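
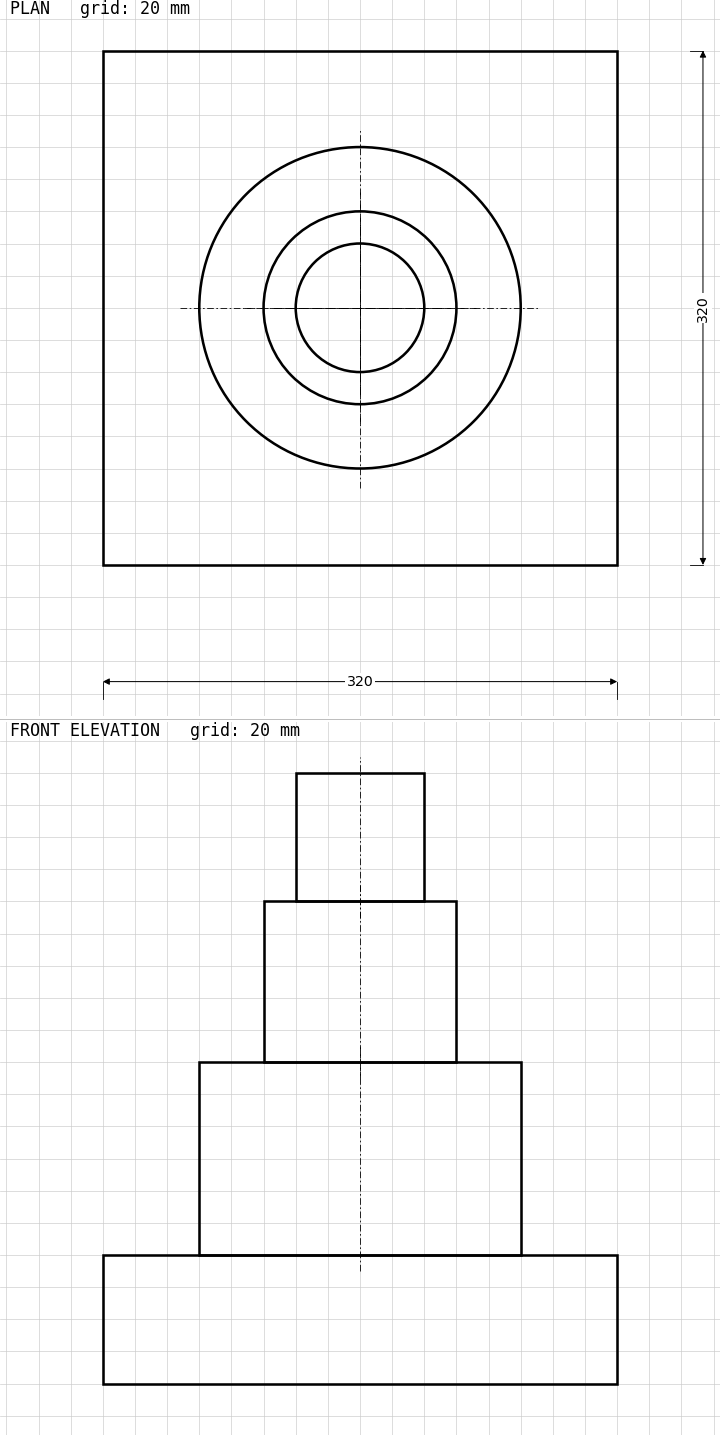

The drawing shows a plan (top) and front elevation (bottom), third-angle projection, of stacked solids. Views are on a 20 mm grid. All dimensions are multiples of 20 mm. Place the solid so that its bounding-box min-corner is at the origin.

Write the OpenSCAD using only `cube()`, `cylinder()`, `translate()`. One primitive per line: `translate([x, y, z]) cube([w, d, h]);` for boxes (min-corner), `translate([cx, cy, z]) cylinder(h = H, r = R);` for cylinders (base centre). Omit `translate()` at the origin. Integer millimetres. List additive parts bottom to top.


cube([320, 320, 80]);
translate([160, 160, 80]) cylinder(h = 120, r = 100);
translate([160, 160, 200]) cylinder(h = 100, r = 60);
translate([160, 160, 300]) cylinder(h = 80, r = 40);


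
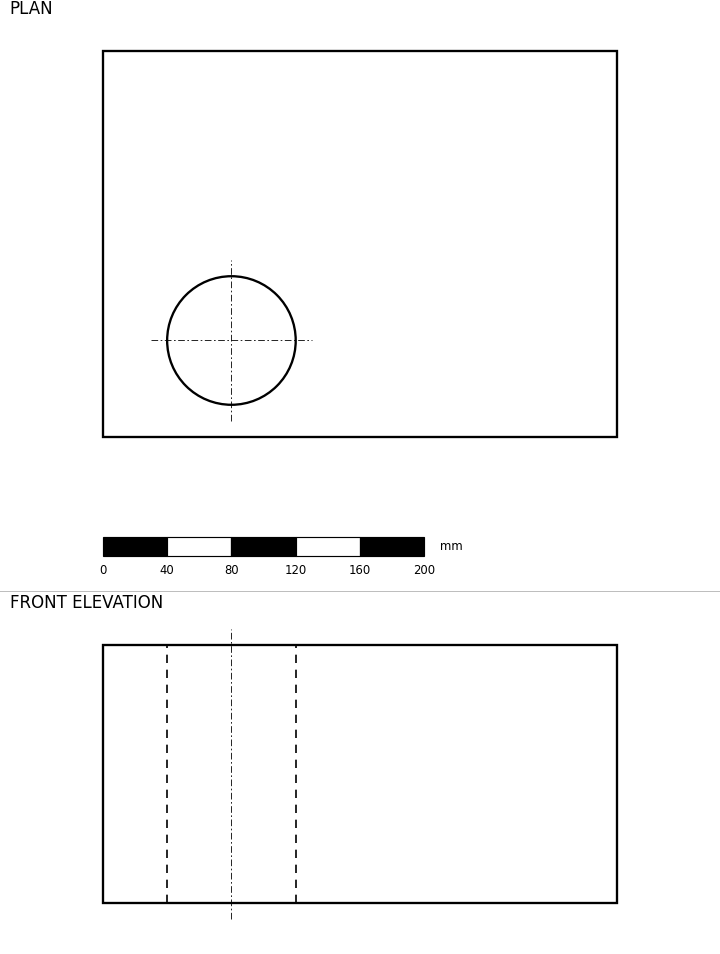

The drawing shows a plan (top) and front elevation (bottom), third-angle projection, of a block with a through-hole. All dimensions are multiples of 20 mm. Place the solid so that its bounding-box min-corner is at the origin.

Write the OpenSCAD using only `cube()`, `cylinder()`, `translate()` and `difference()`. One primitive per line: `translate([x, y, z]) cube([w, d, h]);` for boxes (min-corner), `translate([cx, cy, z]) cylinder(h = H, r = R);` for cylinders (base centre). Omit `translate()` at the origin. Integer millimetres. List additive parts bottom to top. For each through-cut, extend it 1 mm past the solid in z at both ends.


difference() {
  cube([320, 240, 160]);
  translate([80, 60, -1]) cylinder(h = 162, r = 40);
}


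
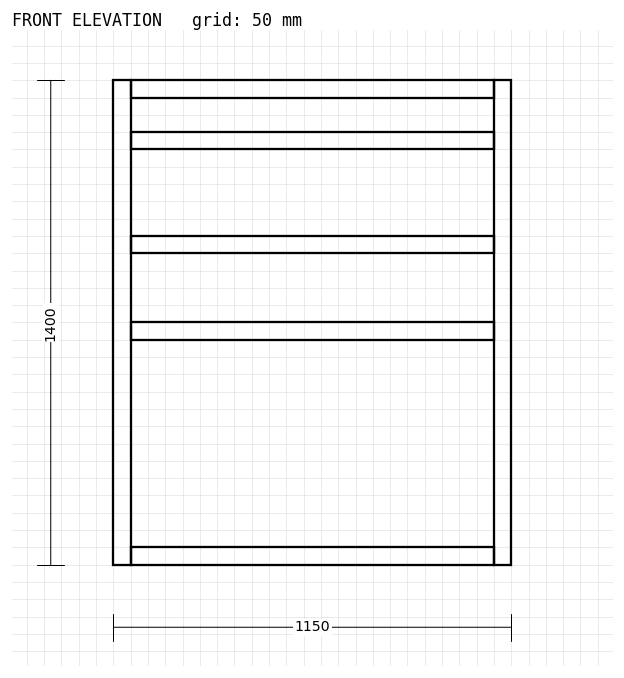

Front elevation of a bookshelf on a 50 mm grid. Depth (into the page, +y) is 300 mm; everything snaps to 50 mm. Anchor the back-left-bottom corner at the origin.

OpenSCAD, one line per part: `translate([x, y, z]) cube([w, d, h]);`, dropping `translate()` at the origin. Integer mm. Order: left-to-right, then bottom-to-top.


cube([50, 300, 1400]);
translate([50, 0, 0]) cube([1050, 300, 50]);
translate([50, 0, 650]) cube([1050, 300, 50]);
translate([50, 0, 900]) cube([1050, 300, 50]);
translate([50, 0, 1200]) cube([1050, 300, 50]);
translate([50, 0, 1350]) cube([1050, 300, 50]);
translate([1100, 0, 0]) cube([50, 300, 1400]);


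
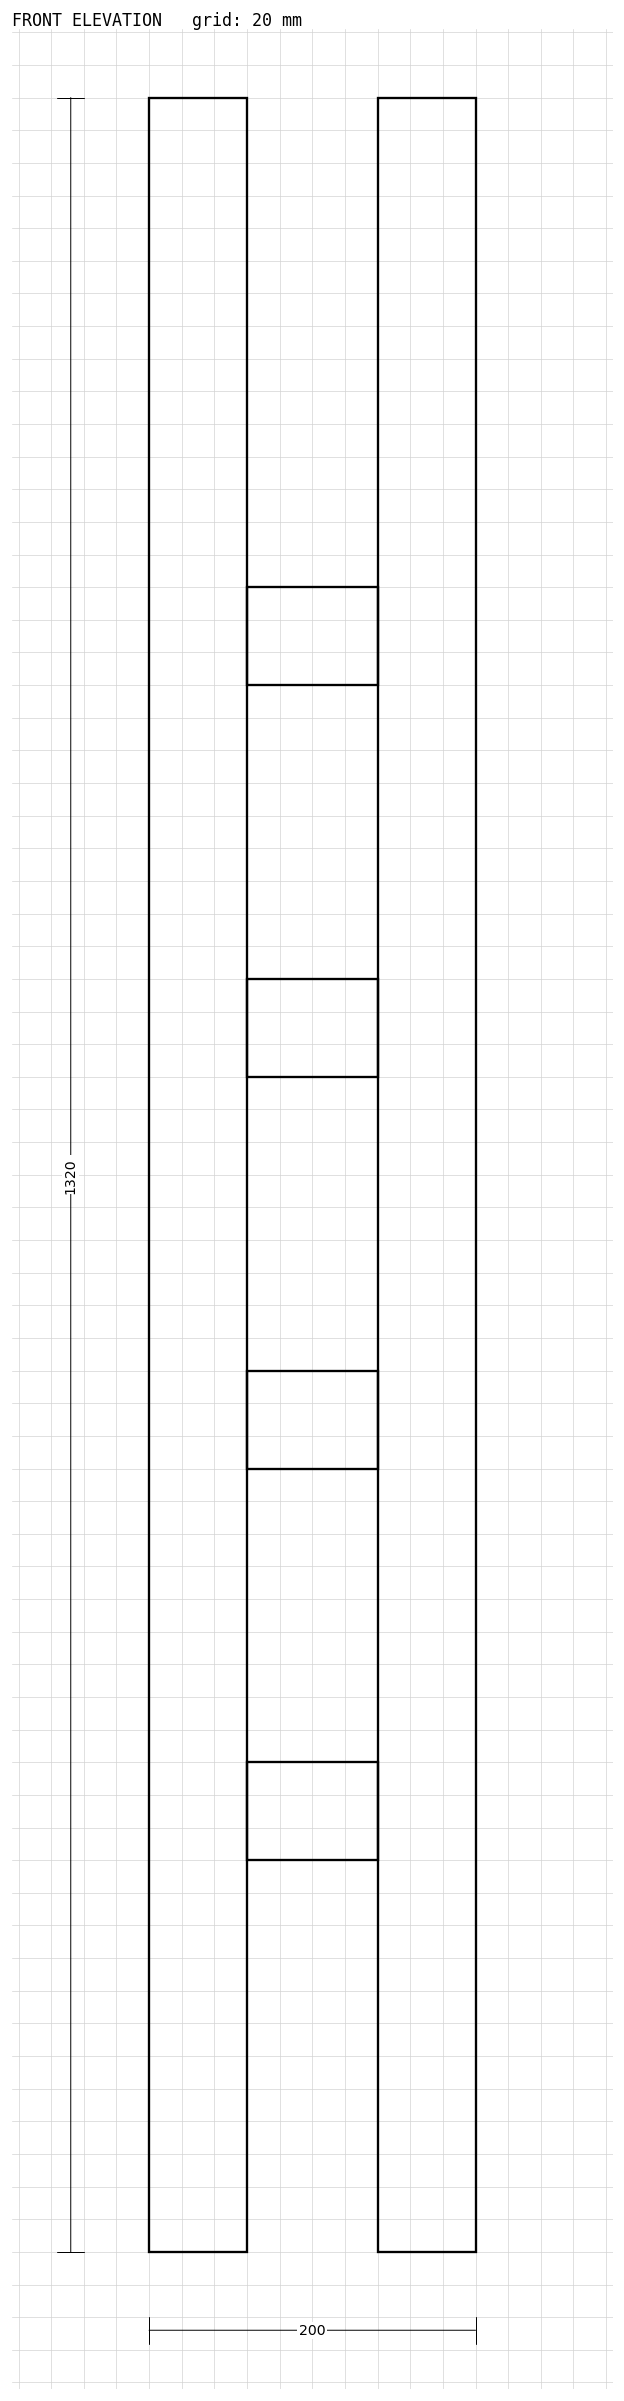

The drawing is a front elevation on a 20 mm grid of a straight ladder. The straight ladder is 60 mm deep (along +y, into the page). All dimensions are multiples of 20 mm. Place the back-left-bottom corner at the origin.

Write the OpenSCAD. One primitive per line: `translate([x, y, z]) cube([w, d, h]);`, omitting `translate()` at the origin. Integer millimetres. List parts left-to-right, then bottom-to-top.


cube([60, 60, 1320]);
translate([60, 0, 240]) cube([80, 60, 60]);
translate([60, 0, 480]) cube([80, 60, 60]);
translate([60, 0, 720]) cube([80, 60, 60]);
translate([60, 0, 960]) cube([80, 60, 60]);
translate([140, 0, 0]) cube([60, 60, 1320]);


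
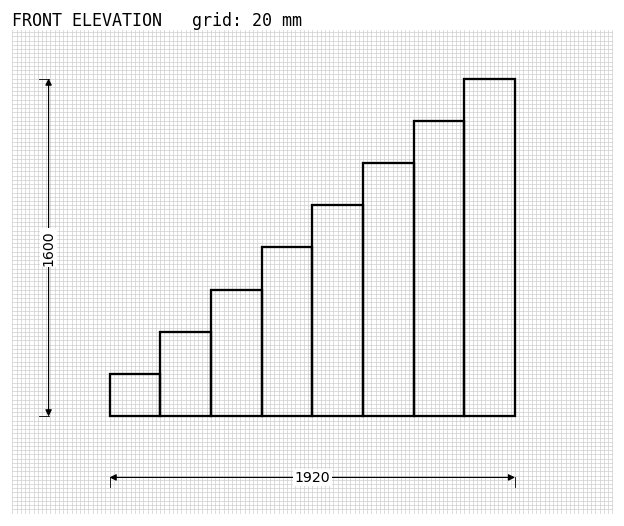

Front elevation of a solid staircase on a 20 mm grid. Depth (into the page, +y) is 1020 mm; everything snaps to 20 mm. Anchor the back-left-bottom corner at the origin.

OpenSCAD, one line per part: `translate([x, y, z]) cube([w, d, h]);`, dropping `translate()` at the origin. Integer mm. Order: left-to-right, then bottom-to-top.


cube([240, 1020, 200]);
translate([240, 0, 0]) cube([240, 1020, 400]);
translate([480, 0, 0]) cube([240, 1020, 600]);
translate([720, 0, 0]) cube([240, 1020, 800]);
translate([960, 0, 0]) cube([240, 1020, 1000]);
translate([1200, 0, 0]) cube([240, 1020, 1200]);
translate([1440, 0, 0]) cube([240, 1020, 1400]);
translate([1680, 0, 0]) cube([240, 1020, 1600]);


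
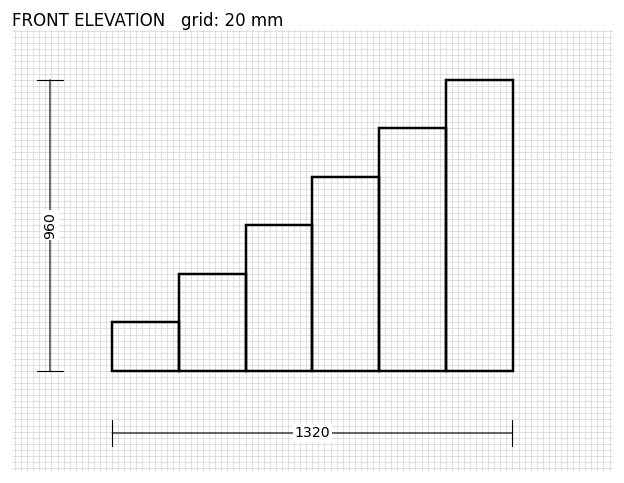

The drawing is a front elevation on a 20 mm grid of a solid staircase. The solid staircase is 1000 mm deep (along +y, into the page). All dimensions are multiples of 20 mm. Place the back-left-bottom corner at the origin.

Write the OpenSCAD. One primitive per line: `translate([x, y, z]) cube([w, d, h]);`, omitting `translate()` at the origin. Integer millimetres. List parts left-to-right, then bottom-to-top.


cube([220, 1000, 160]);
translate([220, 0, 0]) cube([220, 1000, 320]);
translate([440, 0, 0]) cube([220, 1000, 480]);
translate([660, 0, 0]) cube([220, 1000, 640]);
translate([880, 0, 0]) cube([220, 1000, 800]);
translate([1100, 0, 0]) cube([220, 1000, 960]);


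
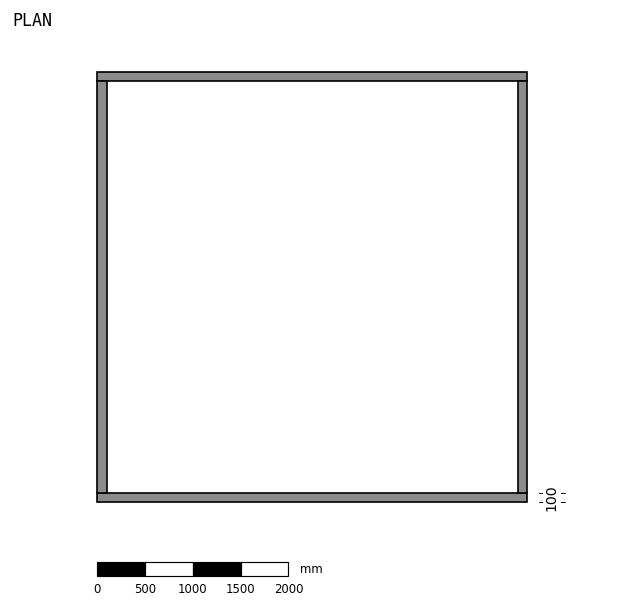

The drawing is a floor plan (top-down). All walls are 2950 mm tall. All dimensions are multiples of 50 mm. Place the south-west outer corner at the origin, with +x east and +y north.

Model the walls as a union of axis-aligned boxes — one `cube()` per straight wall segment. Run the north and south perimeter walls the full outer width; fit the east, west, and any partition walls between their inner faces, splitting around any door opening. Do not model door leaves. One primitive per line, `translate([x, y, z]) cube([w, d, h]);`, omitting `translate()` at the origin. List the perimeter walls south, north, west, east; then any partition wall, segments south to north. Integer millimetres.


cube([4500, 100, 2950]);
translate([0, 4400, 0]) cube([4500, 100, 2950]);
translate([0, 100, 0]) cube([100, 4300, 2950]);
translate([4400, 100, 0]) cube([100, 4300, 2950]);


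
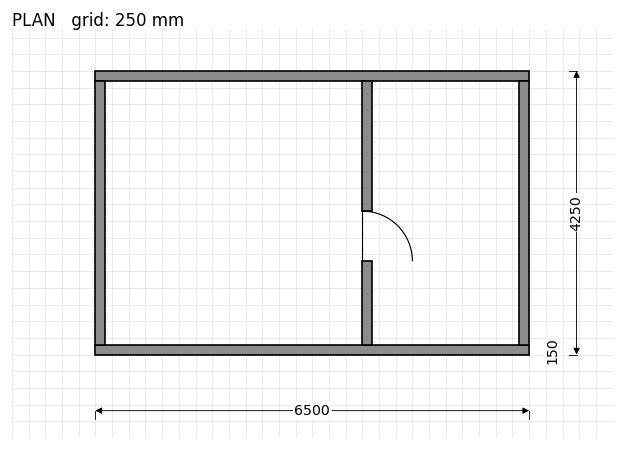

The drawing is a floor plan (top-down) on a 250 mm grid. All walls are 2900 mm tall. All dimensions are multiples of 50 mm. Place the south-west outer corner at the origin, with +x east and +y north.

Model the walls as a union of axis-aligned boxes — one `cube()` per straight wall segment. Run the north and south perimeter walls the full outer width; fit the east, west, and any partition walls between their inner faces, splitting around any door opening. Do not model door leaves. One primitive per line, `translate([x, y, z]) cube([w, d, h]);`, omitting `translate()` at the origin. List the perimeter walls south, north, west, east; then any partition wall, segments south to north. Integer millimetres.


cube([6500, 150, 2900]);
translate([0, 4100, 0]) cube([6500, 150, 2900]);
translate([0, 150, 0]) cube([150, 3950, 2900]);
translate([6350, 150, 0]) cube([150, 3950, 2900]);
translate([4000, 150, 0]) cube([150, 1250, 2900]);
translate([4000, 2150, 0]) cube([150, 1950, 2900]);


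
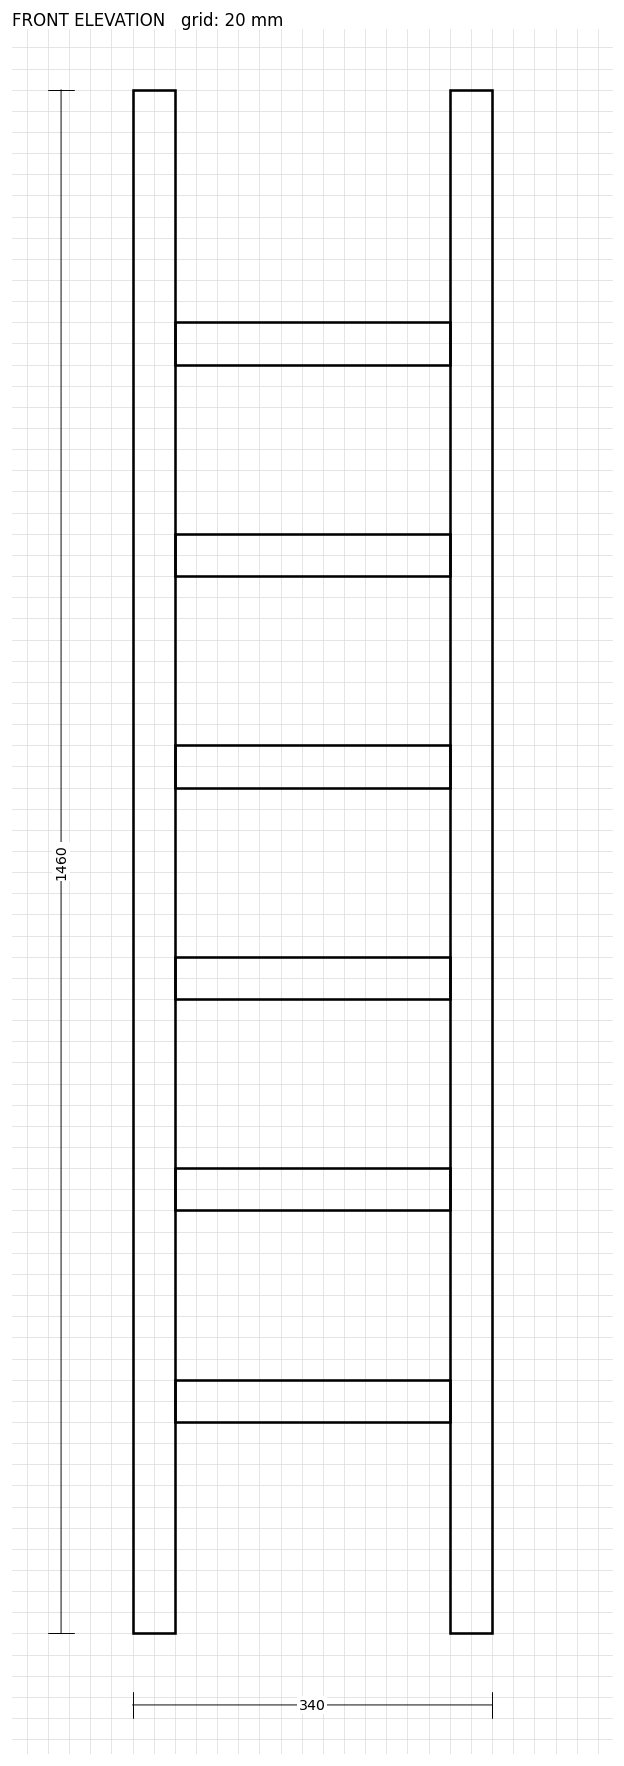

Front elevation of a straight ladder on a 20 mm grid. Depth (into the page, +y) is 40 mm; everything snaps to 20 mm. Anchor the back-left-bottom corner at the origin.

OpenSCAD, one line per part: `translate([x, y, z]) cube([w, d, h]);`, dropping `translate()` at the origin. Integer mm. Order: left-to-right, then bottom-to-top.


cube([40, 40, 1460]);
translate([40, 0, 200]) cube([260, 40, 40]);
translate([40, 0, 400]) cube([260, 40, 40]);
translate([40, 0, 600]) cube([260, 40, 40]);
translate([40, 0, 800]) cube([260, 40, 40]);
translate([40, 0, 1000]) cube([260, 40, 40]);
translate([40, 0, 1200]) cube([260, 40, 40]);
translate([300, 0, 0]) cube([40, 40, 1460]);


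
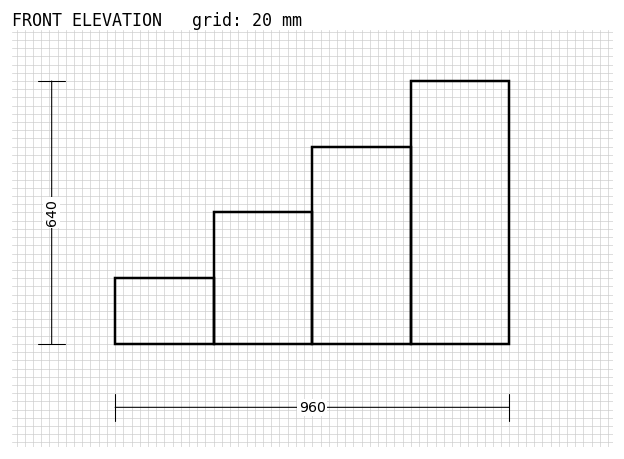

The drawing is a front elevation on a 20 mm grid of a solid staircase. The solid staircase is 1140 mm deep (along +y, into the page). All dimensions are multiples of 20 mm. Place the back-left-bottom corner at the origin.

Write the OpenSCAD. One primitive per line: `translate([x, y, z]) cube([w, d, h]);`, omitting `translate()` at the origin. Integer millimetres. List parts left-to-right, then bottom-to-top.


cube([240, 1140, 160]);
translate([240, 0, 0]) cube([240, 1140, 320]);
translate([480, 0, 0]) cube([240, 1140, 480]);
translate([720, 0, 0]) cube([240, 1140, 640]);


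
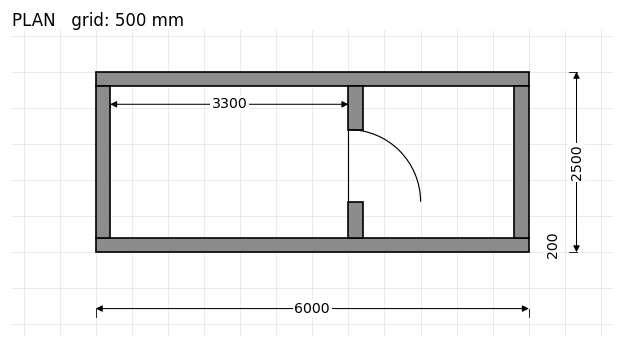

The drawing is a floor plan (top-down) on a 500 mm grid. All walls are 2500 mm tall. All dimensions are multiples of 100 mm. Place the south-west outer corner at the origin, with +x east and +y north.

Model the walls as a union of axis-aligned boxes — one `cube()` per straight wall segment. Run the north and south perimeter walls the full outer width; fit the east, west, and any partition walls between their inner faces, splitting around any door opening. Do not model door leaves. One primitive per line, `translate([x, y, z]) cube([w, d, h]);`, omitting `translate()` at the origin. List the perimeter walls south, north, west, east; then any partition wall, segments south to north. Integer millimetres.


cube([6000, 200, 2500]);
translate([0, 2300, 0]) cube([6000, 200, 2500]);
translate([0, 200, 0]) cube([200, 2100, 2500]);
translate([5800, 200, 0]) cube([200, 2100, 2500]);
translate([3500, 200, 0]) cube([200, 500, 2500]);
translate([3500, 1700, 0]) cube([200, 600, 2500]);


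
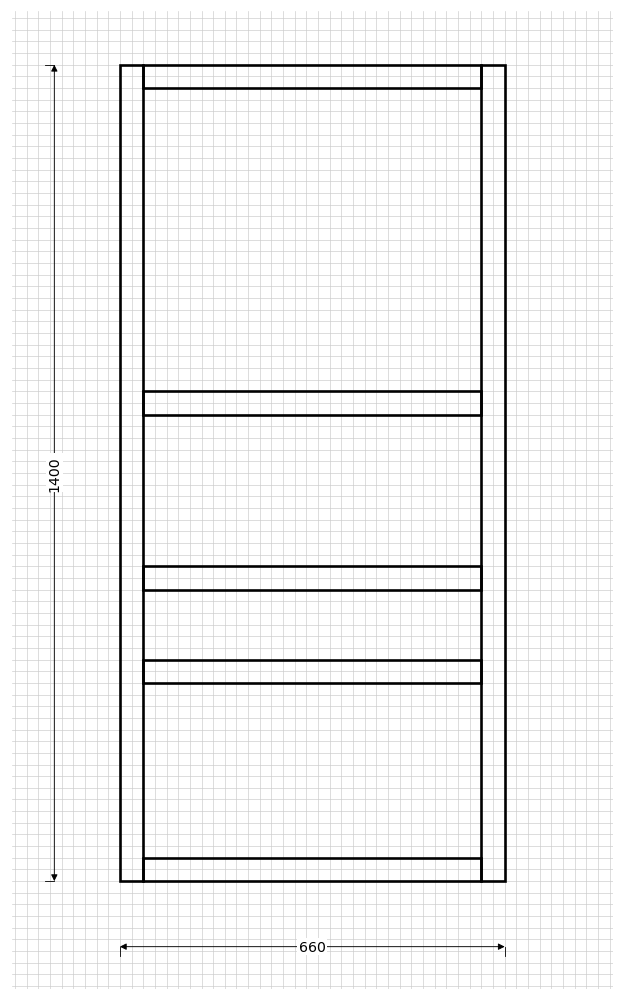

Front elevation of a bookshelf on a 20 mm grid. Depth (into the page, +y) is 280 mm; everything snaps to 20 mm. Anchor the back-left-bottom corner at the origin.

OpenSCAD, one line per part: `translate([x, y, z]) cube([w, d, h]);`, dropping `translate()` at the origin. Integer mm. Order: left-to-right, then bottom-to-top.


cube([40, 280, 1400]);
translate([40, 0, 0]) cube([580, 280, 40]);
translate([40, 0, 340]) cube([580, 280, 40]);
translate([40, 0, 500]) cube([580, 280, 40]);
translate([40, 0, 800]) cube([580, 280, 40]);
translate([40, 0, 1360]) cube([580, 280, 40]);
translate([620, 0, 0]) cube([40, 280, 1400]);


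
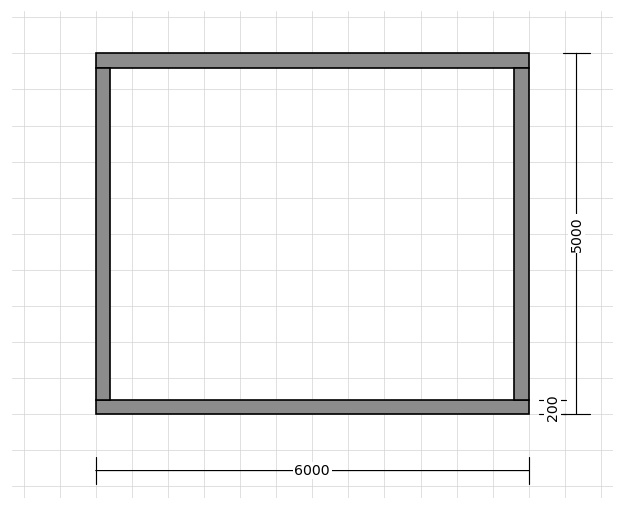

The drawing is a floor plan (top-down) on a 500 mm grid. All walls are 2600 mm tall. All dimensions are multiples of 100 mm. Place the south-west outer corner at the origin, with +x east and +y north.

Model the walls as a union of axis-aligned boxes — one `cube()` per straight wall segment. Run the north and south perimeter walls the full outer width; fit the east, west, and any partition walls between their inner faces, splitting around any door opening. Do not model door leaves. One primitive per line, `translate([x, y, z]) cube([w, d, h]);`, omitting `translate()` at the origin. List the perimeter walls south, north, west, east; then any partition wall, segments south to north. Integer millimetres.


cube([6000, 200, 2600]);
translate([0, 4800, 0]) cube([6000, 200, 2600]);
translate([0, 200, 0]) cube([200, 4600, 2600]);
translate([5800, 200, 0]) cube([200, 4600, 2600]);


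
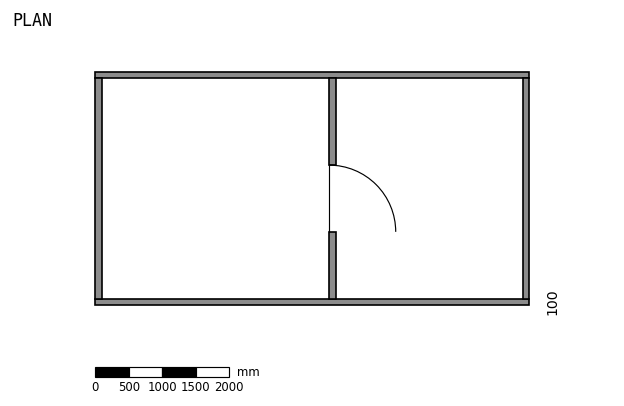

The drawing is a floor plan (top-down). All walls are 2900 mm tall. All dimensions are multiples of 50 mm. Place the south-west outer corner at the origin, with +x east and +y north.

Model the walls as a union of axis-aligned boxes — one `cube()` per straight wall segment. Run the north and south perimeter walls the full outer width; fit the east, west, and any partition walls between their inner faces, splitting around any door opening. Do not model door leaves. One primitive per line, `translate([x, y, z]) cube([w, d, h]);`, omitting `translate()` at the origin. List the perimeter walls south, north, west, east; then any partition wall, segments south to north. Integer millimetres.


cube([6500, 100, 2900]);
translate([0, 3400, 0]) cube([6500, 100, 2900]);
translate([0, 100, 0]) cube([100, 3300, 2900]);
translate([6400, 100, 0]) cube([100, 3300, 2900]);
translate([3500, 100, 0]) cube([100, 1000, 2900]);
translate([3500, 2100, 0]) cube([100, 1300, 2900]);


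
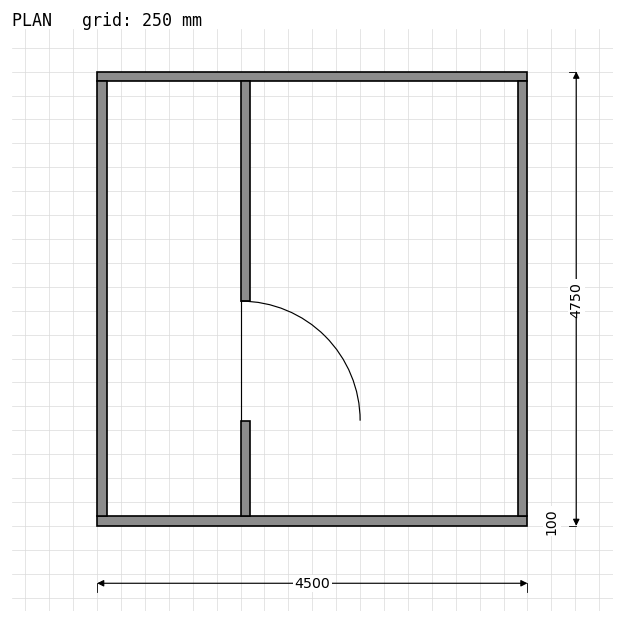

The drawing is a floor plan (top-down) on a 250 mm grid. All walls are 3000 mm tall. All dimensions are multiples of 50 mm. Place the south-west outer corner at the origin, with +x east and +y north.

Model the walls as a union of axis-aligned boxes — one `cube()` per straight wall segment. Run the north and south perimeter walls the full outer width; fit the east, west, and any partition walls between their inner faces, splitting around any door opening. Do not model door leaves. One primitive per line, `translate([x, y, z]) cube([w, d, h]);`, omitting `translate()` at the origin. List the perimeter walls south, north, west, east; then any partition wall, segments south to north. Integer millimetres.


cube([4500, 100, 3000]);
translate([0, 4650, 0]) cube([4500, 100, 3000]);
translate([0, 100, 0]) cube([100, 4550, 3000]);
translate([4400, 100, 0]) cube([100, 4550, 3000]);
translate([1500, 100, 0]) cube([100, 1000, 3000]);
translate([1500, 2350, 0]) cube([100, 2300, 3000]);


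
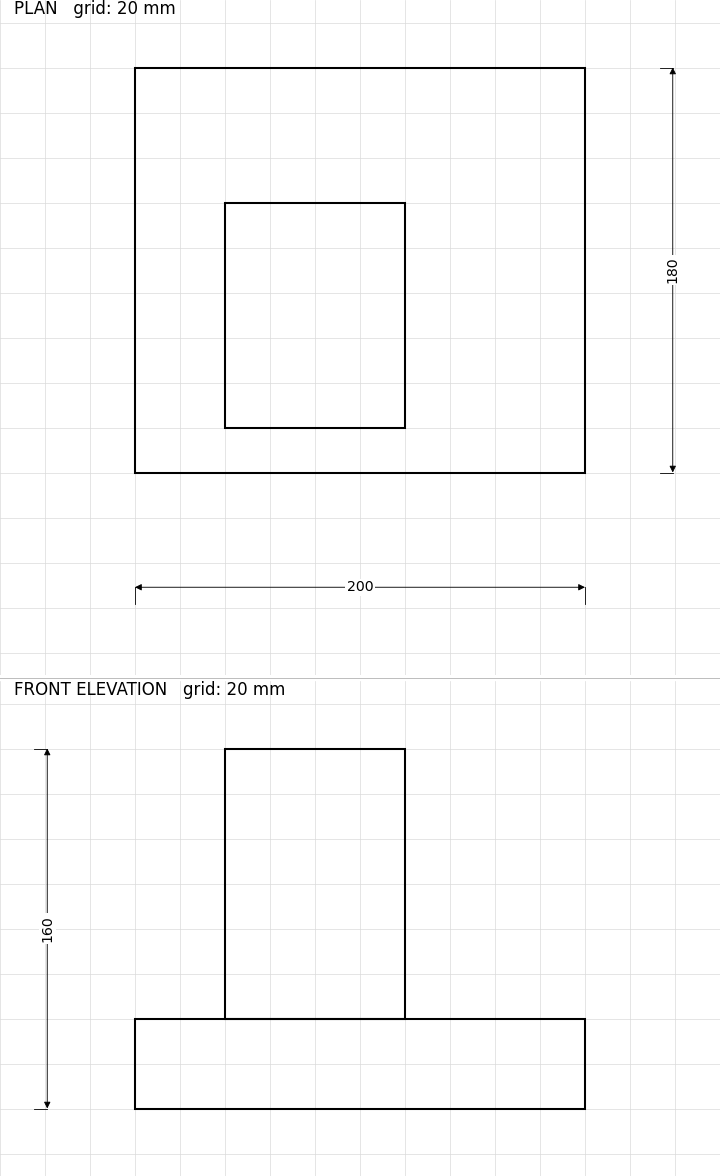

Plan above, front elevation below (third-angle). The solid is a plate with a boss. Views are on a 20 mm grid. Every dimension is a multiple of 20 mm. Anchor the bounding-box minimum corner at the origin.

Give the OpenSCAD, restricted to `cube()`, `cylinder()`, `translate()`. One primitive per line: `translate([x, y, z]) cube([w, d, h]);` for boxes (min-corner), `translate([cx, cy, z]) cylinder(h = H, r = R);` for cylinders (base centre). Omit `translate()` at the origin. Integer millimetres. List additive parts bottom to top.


cube([200, 180, 40]);
translate([40, 20, 40]) cube([80, 100, 120]);


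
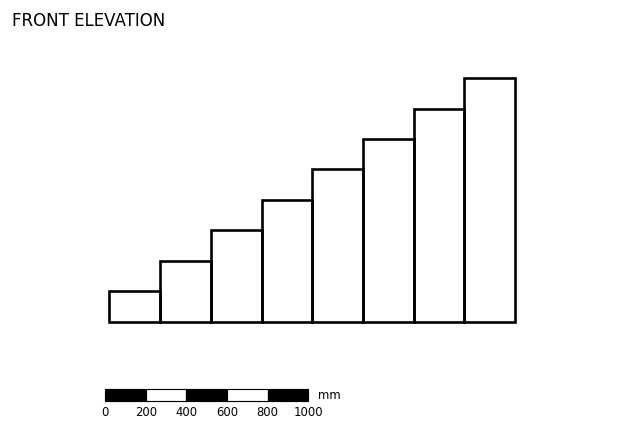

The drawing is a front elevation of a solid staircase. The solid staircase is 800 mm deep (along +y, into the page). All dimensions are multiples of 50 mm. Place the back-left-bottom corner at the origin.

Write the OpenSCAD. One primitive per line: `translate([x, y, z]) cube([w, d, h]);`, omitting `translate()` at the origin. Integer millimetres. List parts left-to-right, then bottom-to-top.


cube([250, 800, 150]);
translate([250, 0, 0]) cube([250, 800, 300]);
translate([500, 0, 0]) cube([250, 800, 450]);
translate([750, 0, 0]) cube([250, 800, 600]);
translate([1000, 0, 0]) cube([250, 800, 750]);
translate([1250, 0, 0]) cube([250, 800, 900]);
translate([1500, 0, 0]) cube([250, 800, 1050]);
translate([1750, 0, 0]) cube([250, 800, 1200]);


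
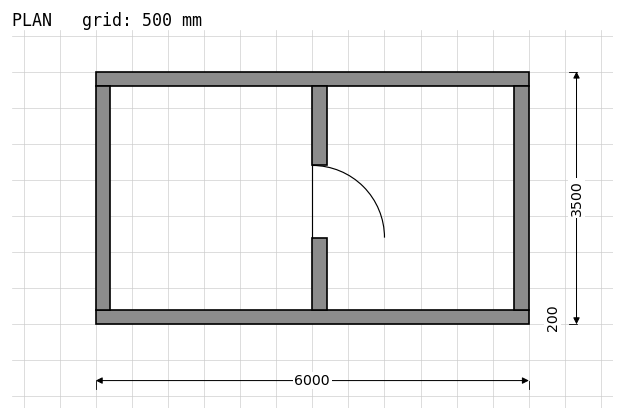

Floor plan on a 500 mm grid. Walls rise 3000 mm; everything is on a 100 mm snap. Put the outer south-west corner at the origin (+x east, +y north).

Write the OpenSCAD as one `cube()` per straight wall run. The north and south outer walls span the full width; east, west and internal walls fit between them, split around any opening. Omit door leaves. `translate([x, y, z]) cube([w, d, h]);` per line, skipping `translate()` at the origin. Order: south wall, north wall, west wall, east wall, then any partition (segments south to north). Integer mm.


cube([6000, 200, 3000]);
translate([0, 3300, 0]) cube([6000, 200, 3000]);
translate([0, 200, 0]) cube([200, 3100, 3000]);
translate([5800, 200, 0]) cube([200, 3100, 3000]);
translate([3000, 200, 0]) cube([200, 1000, 3000]);
translate([3000, 2200, 0]) cube([200, 1100, 3000]);


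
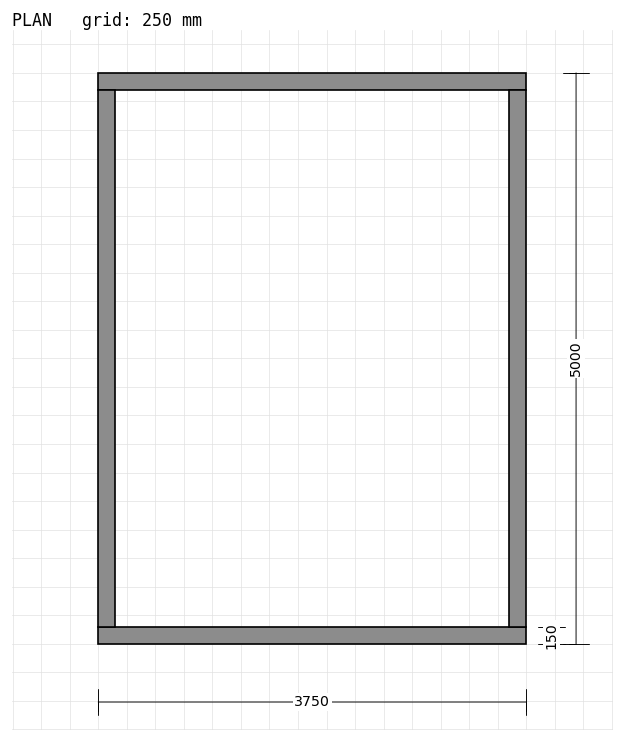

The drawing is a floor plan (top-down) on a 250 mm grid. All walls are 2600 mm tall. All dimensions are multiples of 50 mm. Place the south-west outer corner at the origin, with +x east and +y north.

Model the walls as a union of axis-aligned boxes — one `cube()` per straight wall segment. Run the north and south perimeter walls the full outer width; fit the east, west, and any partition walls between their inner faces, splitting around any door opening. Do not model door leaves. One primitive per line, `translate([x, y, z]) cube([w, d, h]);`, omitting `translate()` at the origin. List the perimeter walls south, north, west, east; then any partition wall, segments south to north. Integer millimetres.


cube([3750, 150, 2600]);
translate([0, 4850, 0]) cube([3750, 150, 2600]);
translate([0, 150, 0]) cube([150, 4700, 2600]);
translate([3600, 150, 0]) cube([150, 4700, 2600]);


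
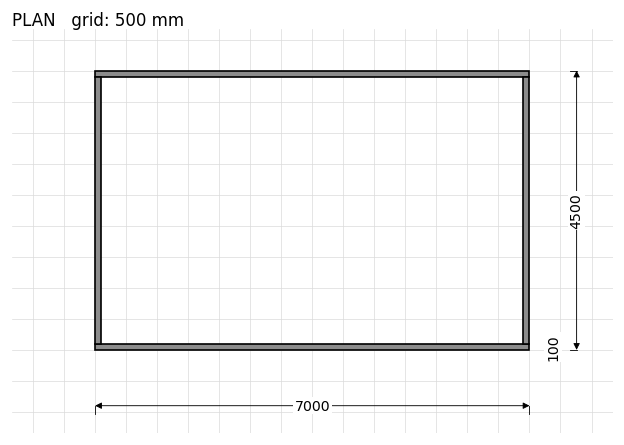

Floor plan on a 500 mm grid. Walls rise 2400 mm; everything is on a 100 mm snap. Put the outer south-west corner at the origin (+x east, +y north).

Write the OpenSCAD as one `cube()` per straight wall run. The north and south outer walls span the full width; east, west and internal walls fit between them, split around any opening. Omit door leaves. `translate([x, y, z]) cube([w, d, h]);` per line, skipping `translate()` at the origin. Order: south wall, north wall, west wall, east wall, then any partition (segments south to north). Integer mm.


cube([7000, 100, 2400]);
translate([0, 4400, 0]) cube([7000, 100, 2400]);
translate([0, 100, 0]) cube([100, 4300, 2400]);
translate([6900, 100, 0]) cube([100, 4300, 2400]);


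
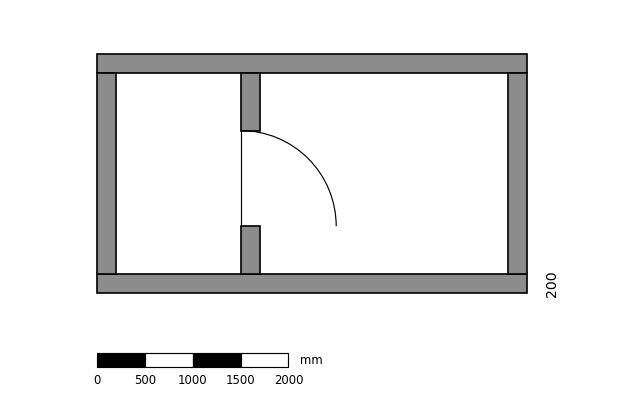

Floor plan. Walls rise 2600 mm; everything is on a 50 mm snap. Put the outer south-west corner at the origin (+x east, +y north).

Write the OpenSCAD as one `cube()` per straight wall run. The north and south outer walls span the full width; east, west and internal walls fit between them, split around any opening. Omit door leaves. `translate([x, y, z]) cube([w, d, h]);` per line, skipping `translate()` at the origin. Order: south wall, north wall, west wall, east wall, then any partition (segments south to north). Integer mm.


cube([4500, 200, 2600]);
translate([0, 2300, 0]) cube([4500, 200, 2600]);
translate([0, 200, 0]) cube([200, 2100, 2600]);
translate([4300, 200, 0]) cube([200, 2100, 2600]);
translate([1500, 200, 0]) cube([200, 500, 2600]);
translate([1500, 1700, 0]) cube([200, 600, 2600]);


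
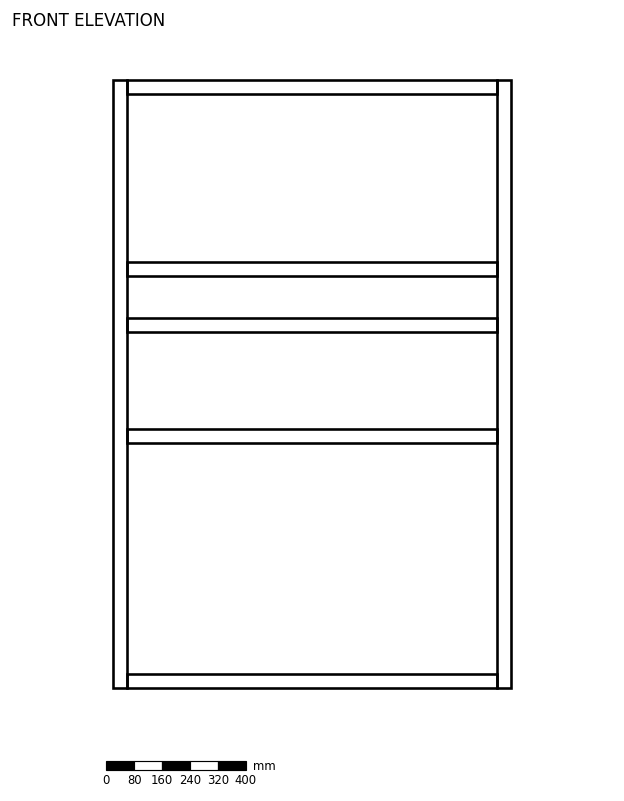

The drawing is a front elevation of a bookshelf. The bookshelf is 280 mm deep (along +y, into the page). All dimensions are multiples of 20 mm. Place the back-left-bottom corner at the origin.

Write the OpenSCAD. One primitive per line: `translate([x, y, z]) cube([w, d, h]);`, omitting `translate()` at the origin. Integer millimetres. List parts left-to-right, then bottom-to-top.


cube([40, 280, 1740]);
translate([40, 0, 0]) cube([1060, 280, 40]);
translate([40, 0, 700]) cube([1060, 280, 40]);
translate([40, 0, 1020]) cube([1060, 280, 40]);
translate([40, 0, 1180]) cube([1060, 280, 40]);
translate([40, 0, 1700]) cube([1060, 280, 40]);
translate([1100, 0, 0]) cube([40, 280, 1740]);


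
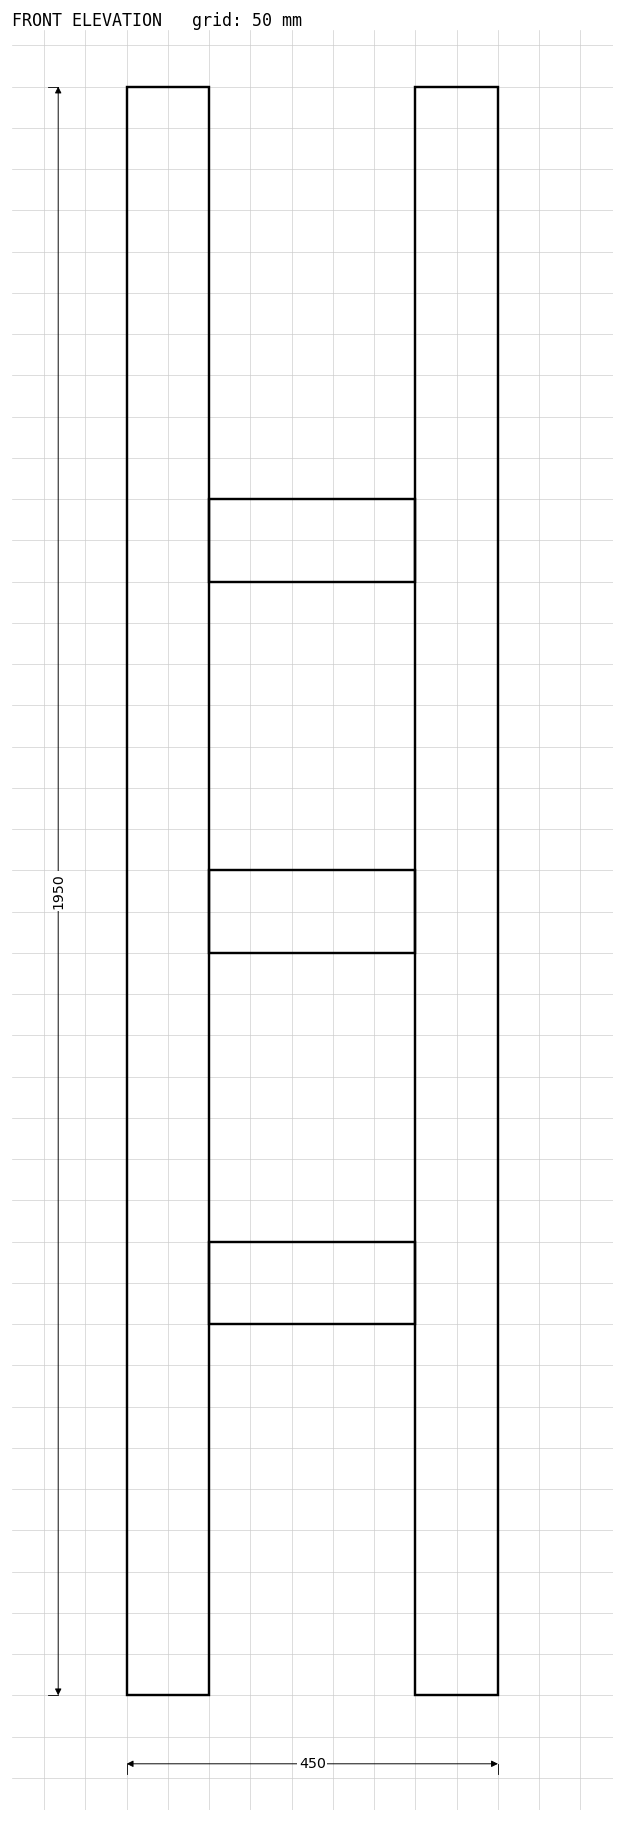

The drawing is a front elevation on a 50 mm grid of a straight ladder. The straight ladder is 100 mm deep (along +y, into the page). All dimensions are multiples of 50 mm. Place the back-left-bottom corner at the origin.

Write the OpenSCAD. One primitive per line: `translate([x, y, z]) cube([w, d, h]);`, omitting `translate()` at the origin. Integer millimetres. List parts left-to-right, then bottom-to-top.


cube([100, 100, 1950]);
translate([100, 0, 450]) cube([250, 100, 100]);
translate([100, 0, 900]) cube([250, 100, 100]);
translate([100, 0, 1350]) cube([250, 100, 100]);
translate([350, 0, 0]) cube([100, 100, 1950]);


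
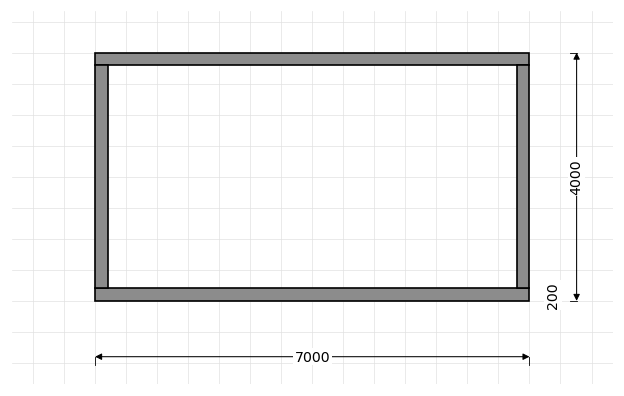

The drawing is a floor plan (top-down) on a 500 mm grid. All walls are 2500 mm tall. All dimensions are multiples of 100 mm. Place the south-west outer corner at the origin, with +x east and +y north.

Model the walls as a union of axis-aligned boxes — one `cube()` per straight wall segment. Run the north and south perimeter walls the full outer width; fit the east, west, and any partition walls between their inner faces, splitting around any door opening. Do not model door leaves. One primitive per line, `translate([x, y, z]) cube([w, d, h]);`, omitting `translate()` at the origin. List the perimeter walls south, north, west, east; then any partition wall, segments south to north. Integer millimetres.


cube([7000, 200, 2500]);
translate([0, 3800, 0]) cube([7000, 200, 2500]);
translate([0, 200, 0]) cube([200, 3600, 2500]);
translate([6800, 200, 0]) cube([200, 3600, 2500]);


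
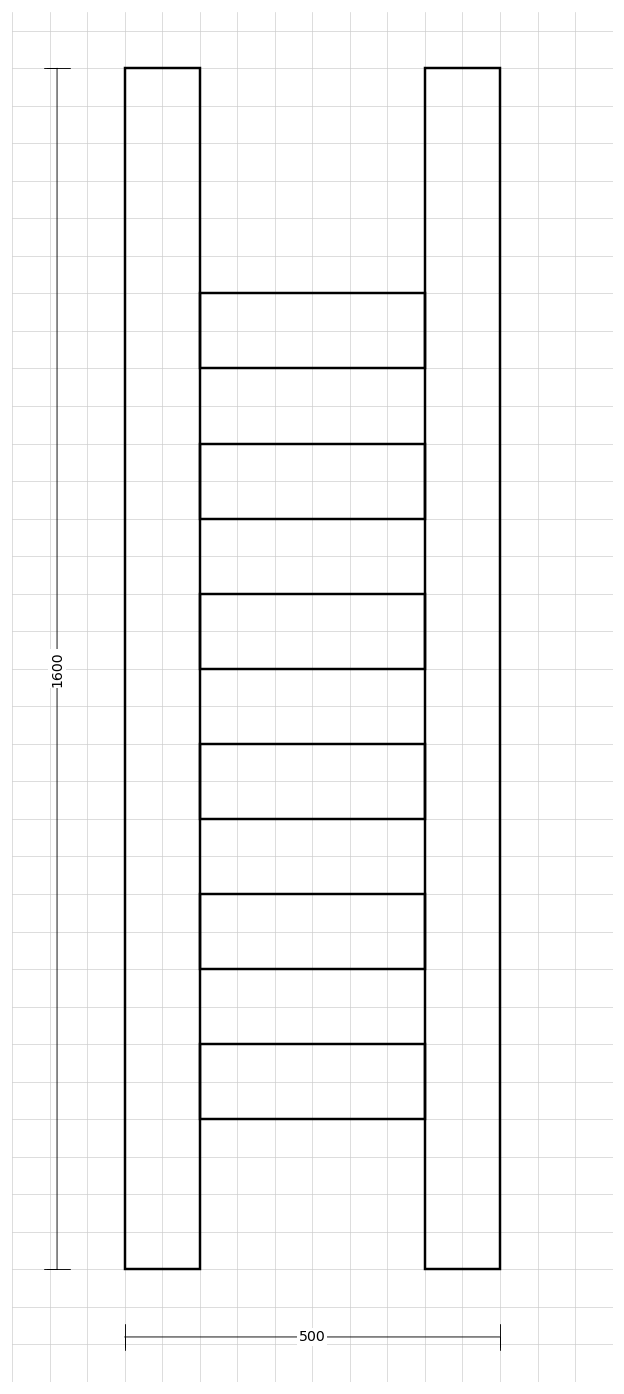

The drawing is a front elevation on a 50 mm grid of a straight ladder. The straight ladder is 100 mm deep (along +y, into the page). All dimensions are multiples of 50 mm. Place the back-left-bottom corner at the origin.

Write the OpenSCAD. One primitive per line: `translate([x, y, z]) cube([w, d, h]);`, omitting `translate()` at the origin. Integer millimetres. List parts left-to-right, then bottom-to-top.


cube([100, 100, 1600]);
translate([100, 0, 200]) cube([300, 100, 100]);
translate([100, 0, 400]) cube([300, 100, 100]);
translate([100, 0, 600]) cube([300, 100, 100]);
translate([100, 0, 800]) cube([300, 100, 100]);
translate([100, 0, 1000]) cube([300, 100, 100]);
translate([100, 0, 1200]) cube([300, 100, 100]);
translate([400, 0, 0]) cube([100, 100, 1600]);


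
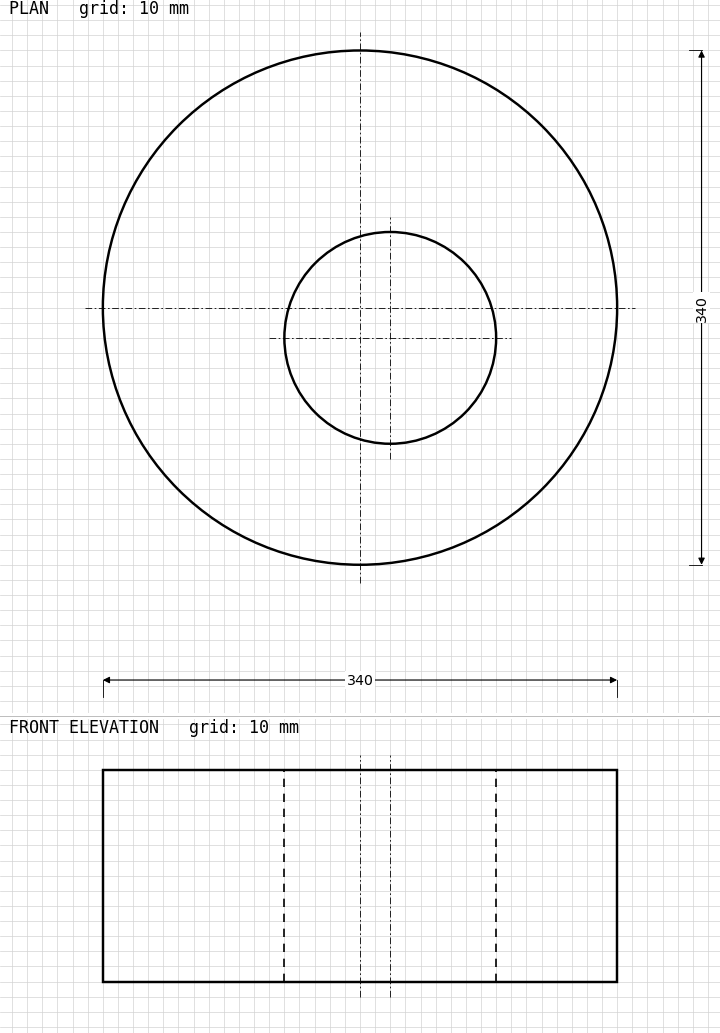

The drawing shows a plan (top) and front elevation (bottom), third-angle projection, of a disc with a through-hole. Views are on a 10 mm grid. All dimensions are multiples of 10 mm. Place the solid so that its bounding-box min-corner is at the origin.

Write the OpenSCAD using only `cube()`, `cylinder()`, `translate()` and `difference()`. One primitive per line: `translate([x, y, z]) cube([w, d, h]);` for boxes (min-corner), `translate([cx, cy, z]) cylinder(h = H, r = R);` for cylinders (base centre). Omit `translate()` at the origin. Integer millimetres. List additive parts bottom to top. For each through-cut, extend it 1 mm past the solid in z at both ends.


difference() {
  translate([170, 170, 0]) cylinder(h = 140, r = 170);
  translate([190, 150, -1]) cylinder(h = 142, r = 70);
}


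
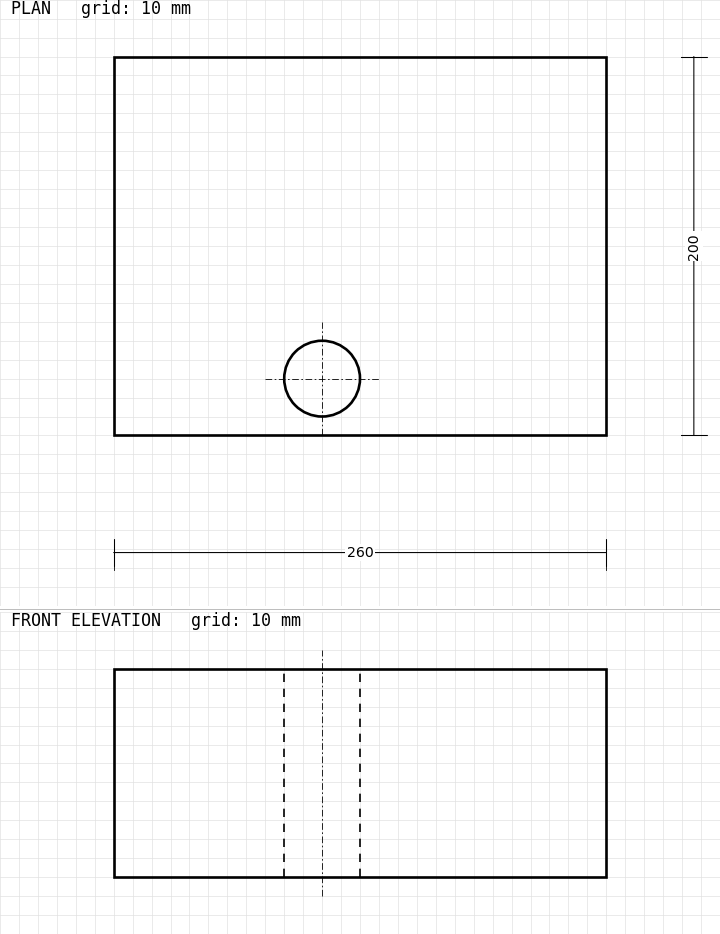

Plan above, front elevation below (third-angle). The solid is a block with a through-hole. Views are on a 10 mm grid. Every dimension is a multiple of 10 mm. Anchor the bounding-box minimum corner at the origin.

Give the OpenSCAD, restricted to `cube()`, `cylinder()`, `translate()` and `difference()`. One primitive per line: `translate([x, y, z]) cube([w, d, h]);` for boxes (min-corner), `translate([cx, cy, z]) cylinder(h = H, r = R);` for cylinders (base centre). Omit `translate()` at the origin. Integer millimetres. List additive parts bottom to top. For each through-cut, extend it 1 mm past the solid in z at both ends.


difference() {
  cube([260, 200, 110]);
  translate([110, 30, -1]) cylinder(h = 112, r = 20);
}


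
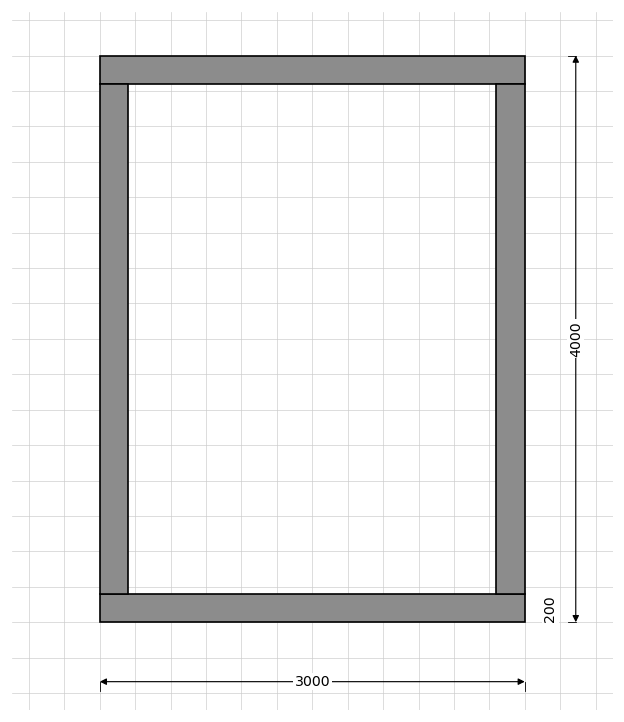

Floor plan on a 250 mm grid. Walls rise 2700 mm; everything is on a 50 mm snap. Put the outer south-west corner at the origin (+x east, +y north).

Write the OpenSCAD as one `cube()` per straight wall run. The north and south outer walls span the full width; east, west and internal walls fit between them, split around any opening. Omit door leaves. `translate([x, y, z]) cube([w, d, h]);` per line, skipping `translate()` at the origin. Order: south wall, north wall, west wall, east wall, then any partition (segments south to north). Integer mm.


cube([3000, 200, 2700]);
translate([0, 3800, 0]) cube([3000, 200, 2700]);
translate([0, 200, 0]) cube([200, 3600, 2700]);
translate([2800, 200, 0]) cube([200, 3600, 2700]);


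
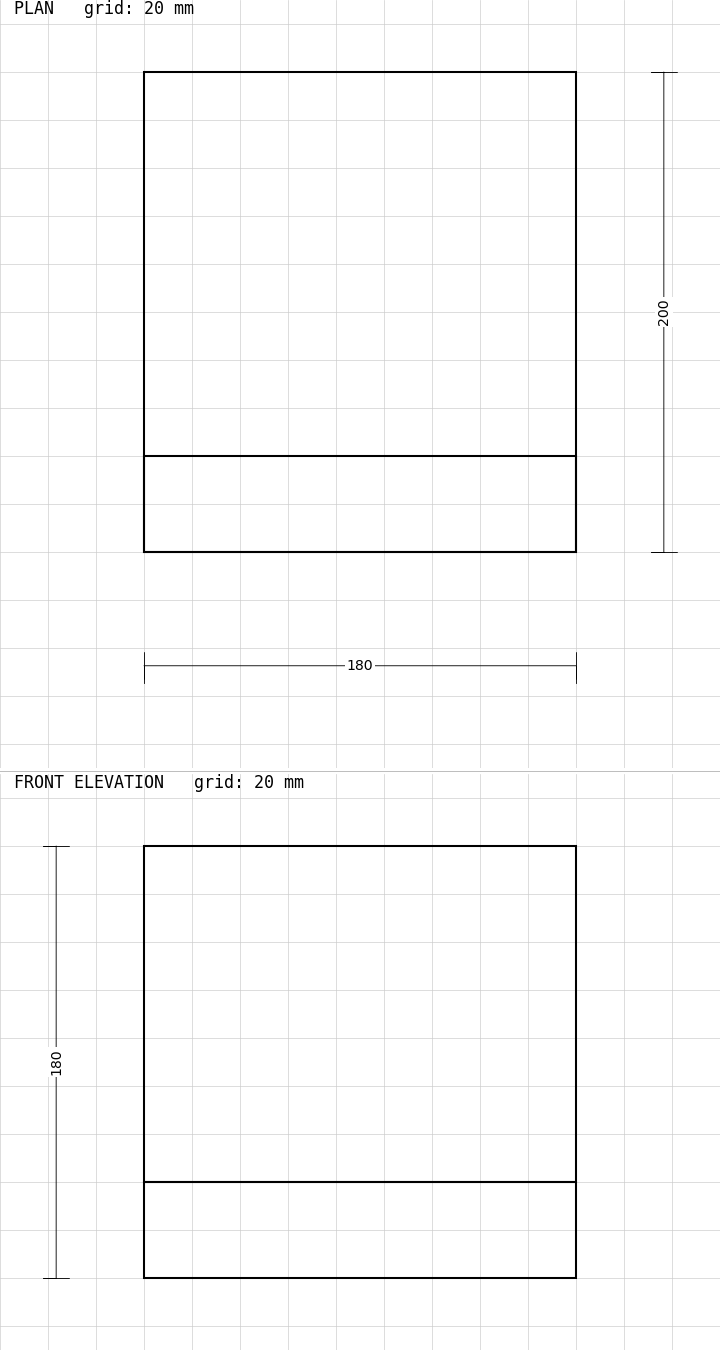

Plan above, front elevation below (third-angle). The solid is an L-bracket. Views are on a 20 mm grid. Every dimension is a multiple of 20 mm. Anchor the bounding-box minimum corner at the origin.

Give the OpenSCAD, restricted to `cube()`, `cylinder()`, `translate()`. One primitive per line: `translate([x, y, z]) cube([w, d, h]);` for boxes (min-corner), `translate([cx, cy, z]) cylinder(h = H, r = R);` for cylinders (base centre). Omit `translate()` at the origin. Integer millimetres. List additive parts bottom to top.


cube([180, 200, 40]);
translate([0, 0, 40]) cube([180, 40, 140]);


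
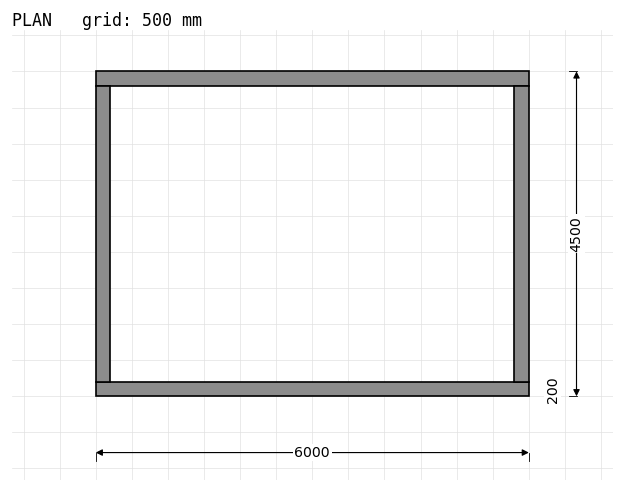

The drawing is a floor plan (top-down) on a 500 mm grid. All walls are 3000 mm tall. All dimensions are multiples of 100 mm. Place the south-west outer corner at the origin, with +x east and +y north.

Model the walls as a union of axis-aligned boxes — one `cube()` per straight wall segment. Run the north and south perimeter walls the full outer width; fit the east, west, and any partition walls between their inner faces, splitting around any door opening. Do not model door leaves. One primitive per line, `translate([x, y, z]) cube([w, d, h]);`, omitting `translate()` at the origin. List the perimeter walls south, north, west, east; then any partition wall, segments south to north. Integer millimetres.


cube([6000, 200, 3000]);
translate([0, 4300, 0]) cube([6000, 200, 3000]);
translate([0, 200, 0]) cube([200, 4100, 3000]);
translate([5800, 200, 0]) cube([200, 4100, 3000]);


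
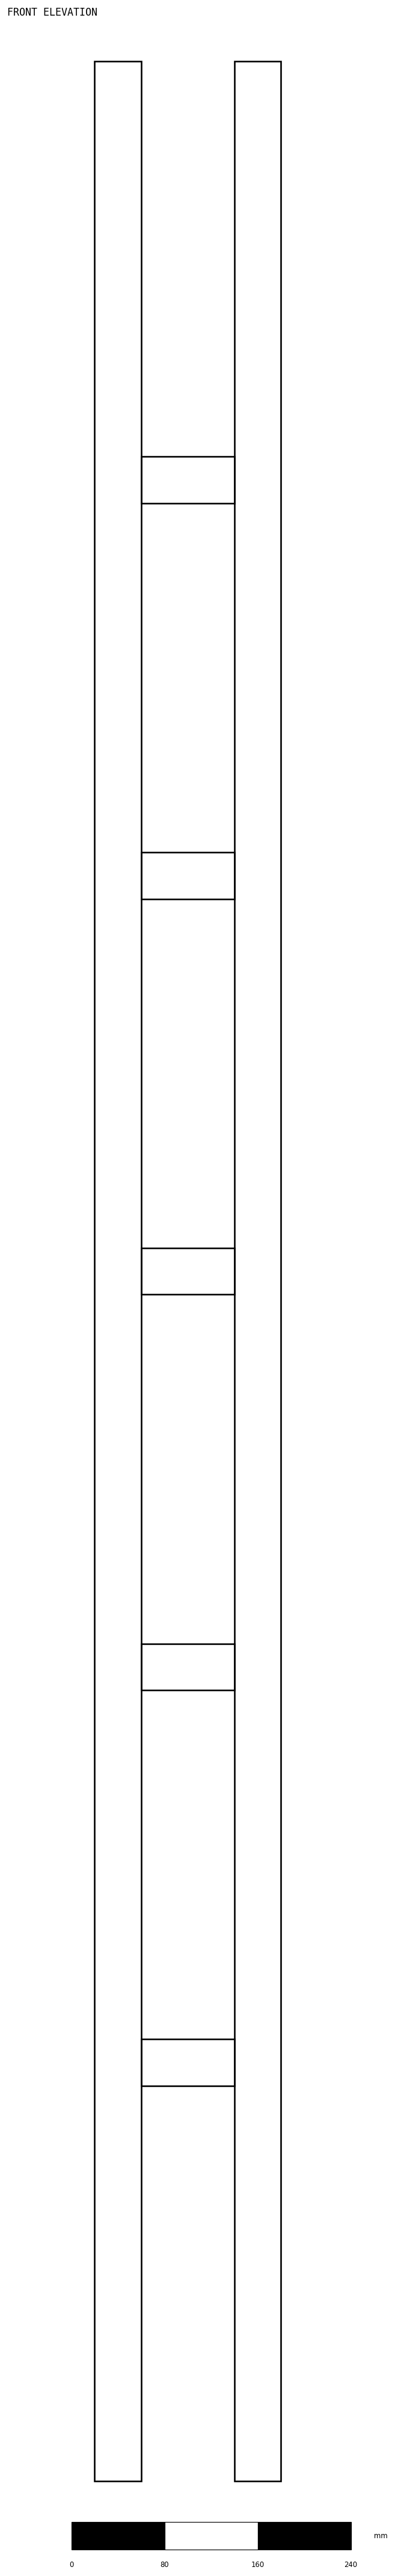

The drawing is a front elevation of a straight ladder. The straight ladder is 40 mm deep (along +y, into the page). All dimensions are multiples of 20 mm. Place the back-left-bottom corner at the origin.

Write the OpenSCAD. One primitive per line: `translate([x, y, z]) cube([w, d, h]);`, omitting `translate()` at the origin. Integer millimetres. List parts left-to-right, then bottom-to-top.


cube([40, 40, 2080]);
translate([40, 0, 340]) cube([80, 40, 40]);
translate([40, 0, 680]) cube([80, 40, 40]);
translate([40, 0, 1020]) cube([80, 40, 40]);
translate([40, 0, 1360]) cube([80, 40, 40]);
translate([40, 0, 1700]) cube([80, 40, 40]);
translate([120, 0, 0]) cube([40, 40, 2080]);


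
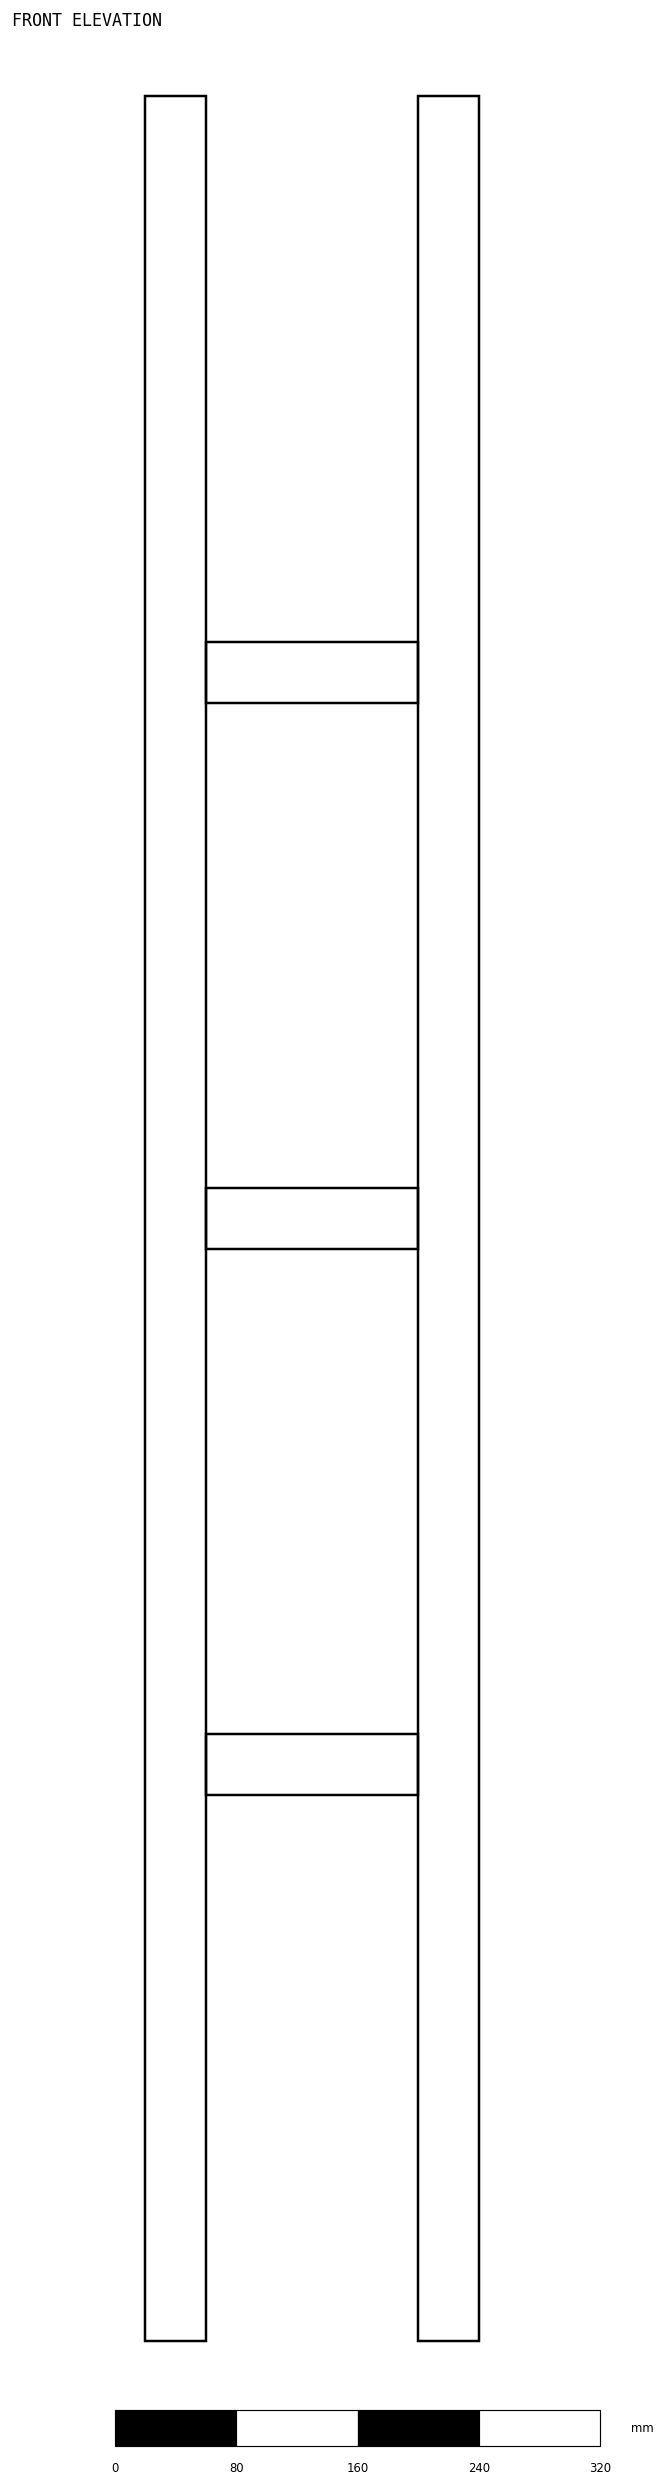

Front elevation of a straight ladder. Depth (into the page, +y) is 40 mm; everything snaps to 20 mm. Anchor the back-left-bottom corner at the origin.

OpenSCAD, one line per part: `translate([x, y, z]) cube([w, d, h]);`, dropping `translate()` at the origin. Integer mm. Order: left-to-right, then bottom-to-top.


cube([40, 40, 1480]);
translate([40, 0, 360]) cube([140, 40, 40]);
translate([40, 0, 720]) cube([140, 40, 40]);
translate([40, 0, 1080]) cube([140, 40, 40]);
translate([180, 0, 0]) cube([40, 40, 1480]);


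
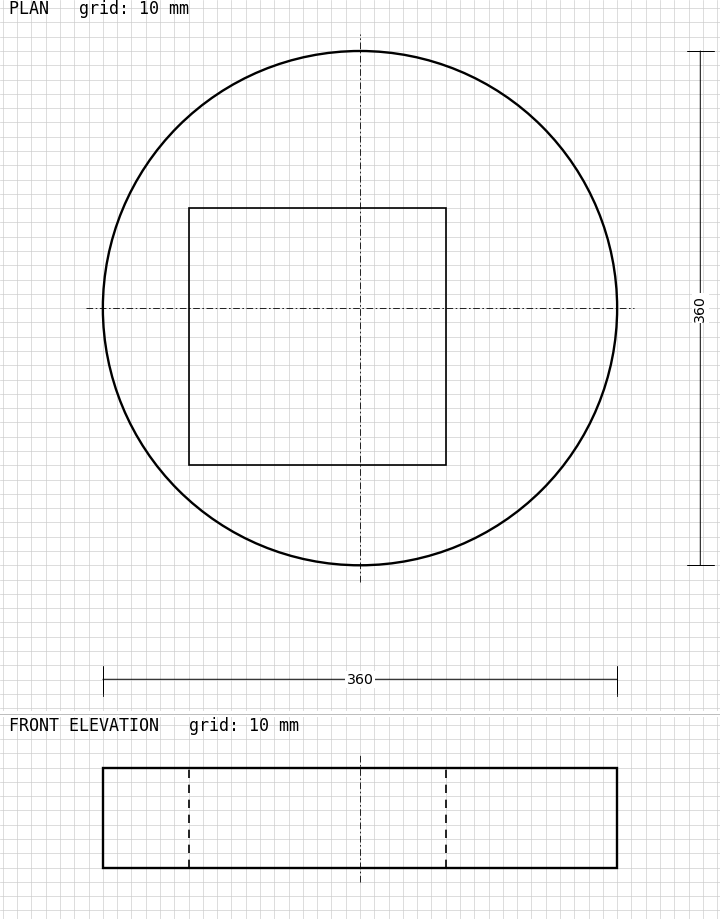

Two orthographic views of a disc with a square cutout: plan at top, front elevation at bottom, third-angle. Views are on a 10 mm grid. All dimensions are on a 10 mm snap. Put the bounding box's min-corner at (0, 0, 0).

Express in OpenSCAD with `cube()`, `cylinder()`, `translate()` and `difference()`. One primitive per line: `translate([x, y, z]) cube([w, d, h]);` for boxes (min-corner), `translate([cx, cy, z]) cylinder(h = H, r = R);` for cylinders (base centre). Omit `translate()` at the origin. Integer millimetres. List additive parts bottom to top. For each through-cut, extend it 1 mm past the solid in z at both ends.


difference() {
  translate([180, 180, 0]) cylinder(h = 70, r = 180);
  translate([60, 70, -1]) cube([180, 180, 72]);
}


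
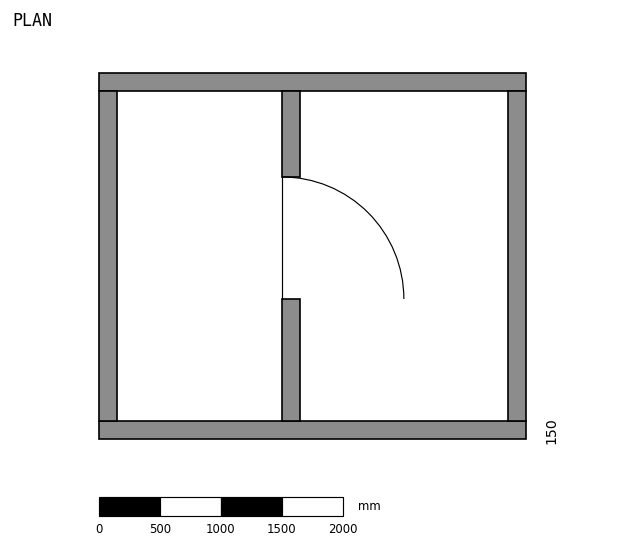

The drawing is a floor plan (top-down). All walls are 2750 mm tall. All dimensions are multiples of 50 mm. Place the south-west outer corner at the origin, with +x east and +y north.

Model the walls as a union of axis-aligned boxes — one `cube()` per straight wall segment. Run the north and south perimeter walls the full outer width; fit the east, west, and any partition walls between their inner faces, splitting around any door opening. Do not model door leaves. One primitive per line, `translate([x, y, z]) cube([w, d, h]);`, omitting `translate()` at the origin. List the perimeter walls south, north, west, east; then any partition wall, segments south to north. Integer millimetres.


cube([3500, 150, 2750]);
translate([0, 2850, 0]) cube([3500, 150, 2750]);
translate([0, 150, 0]) cube([150, 2700, 2750]);
translate([3350, 150, 0]) cube([150, 2700, 2750]);
translate([1500, 150, 0]) cube([150, 1000, 2750]);
translate([1500, 2150, 0]) cube([150, 700, 2750]);


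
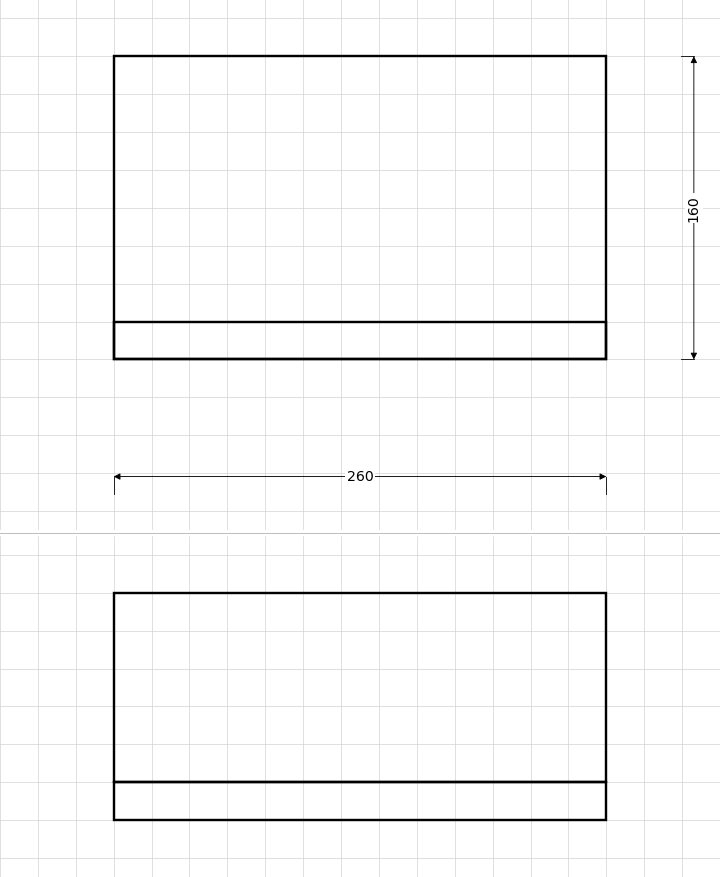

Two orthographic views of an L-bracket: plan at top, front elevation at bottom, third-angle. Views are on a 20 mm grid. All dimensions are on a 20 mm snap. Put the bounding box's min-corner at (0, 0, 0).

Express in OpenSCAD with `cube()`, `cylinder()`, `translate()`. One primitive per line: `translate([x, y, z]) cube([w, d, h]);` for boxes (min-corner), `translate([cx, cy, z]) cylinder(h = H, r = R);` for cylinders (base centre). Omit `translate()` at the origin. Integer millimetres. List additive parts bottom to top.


cube([260, 160, 20]);
translate([0, 0, 20]) cube([260, 20, 100]);


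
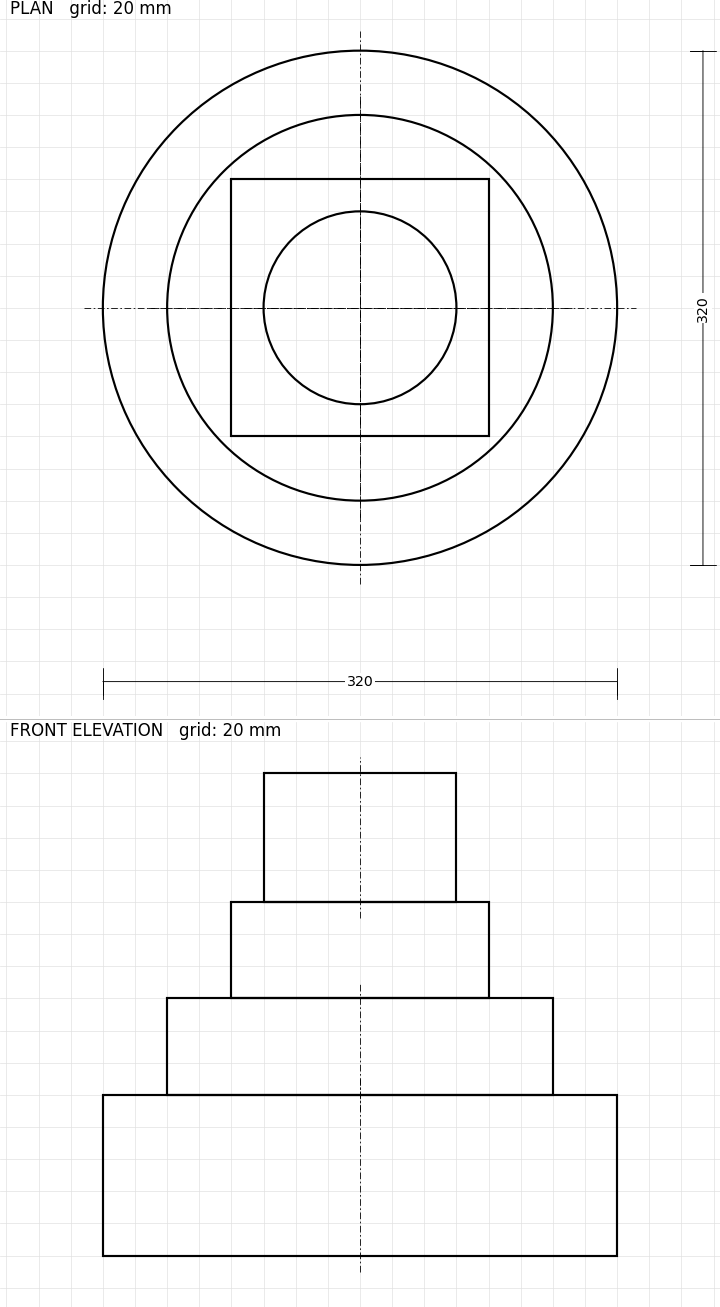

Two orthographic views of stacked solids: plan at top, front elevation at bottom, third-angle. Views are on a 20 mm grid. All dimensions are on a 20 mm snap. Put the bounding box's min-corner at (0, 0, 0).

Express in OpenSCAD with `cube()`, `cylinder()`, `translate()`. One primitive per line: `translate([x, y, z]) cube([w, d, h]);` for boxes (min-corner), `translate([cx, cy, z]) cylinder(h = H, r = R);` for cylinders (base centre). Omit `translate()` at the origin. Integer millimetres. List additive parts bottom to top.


translate([160, 160, 0]) cylinder(h = 100, r = 160);
translate([160, 160, 100]) cylinder(h = 60, r = 120);
translate([80, 80, 160]) cube([160, 160, 60]);
translate([160, 160, 220]) cylinder(h = 80, r = 60);
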